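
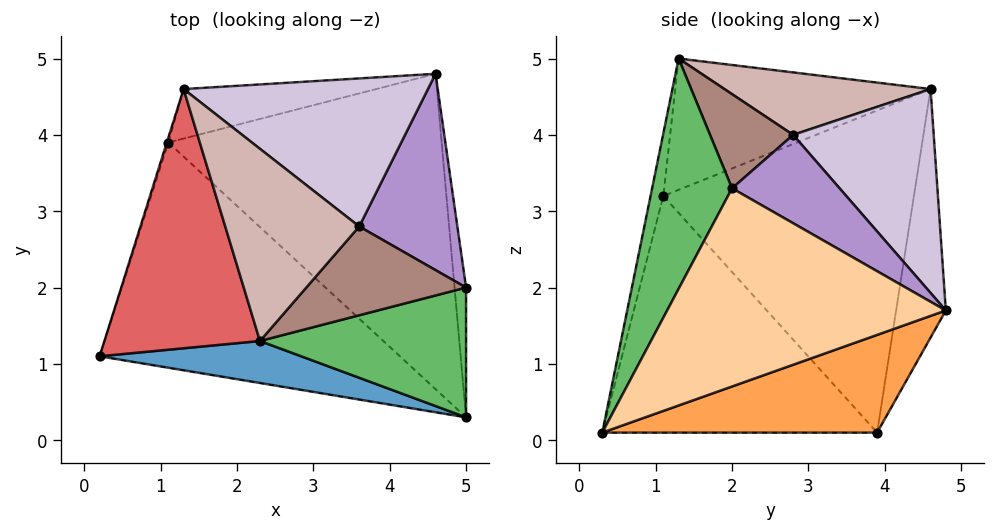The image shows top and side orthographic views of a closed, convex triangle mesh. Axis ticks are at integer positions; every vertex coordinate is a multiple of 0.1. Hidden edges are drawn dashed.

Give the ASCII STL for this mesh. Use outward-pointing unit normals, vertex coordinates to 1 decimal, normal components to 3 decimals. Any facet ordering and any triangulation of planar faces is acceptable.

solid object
 facet normal -0.053 -0.984 0.171
  outer loop
   vertex 2.3 1.3 5.0
   vertex 0.2 1.1 3.2
   vertex 5.0 0.3 0.1
  endloop
 endfacet
 facet normal -0.514 -0.557 -0.652
  outer loop
   vertex 1.1 3.9 0.1
   vertex 5.0 0.3 0.1
   vertex 0.2 1.1 3.2
  endloop
 endfacet
 facet normal 0.316 0.343 -0.885
  outer loop
   vertex 1.1 3.9 0.1
   vertex 4.6 4.8 1.7
   vertex 5.0 0.3 0.1
  endloop
 endfacet
 facet normal 0.992 0.109 -0.058
  outer loop
   vertex 5.0 2.0 3.3
   vertex 5.0 0.3 0.1
   vertex 4.6 4.8 1.7
  endloop
 endfacet
 facet normal 0.464 -0.782 0.416
  outer loop
   vertex 5.0 2.0 3.3
   vertex 2.3 1.3 5.0
   vertex 5.0 0.3 0.1
  endloop
 endfacet
 facet normal -0.185 0.972 -0.143
  outer loop
   vertex 1.3 4.6 4.6
   vertex 4.6 4.8 1.7
   vertex 1.1 3.9 0.1
  endloop
 endfacet
 facet normal -0.642 -0.102 0.760
  outer loop
   vertex 1.3 4.6 4.6
   vertex 0.2 1.1 3.2
   vertex 2.3 1.3 5.0
  endloop
 endfacet
 facet normal -0.953 0.301 -0.005
  outer loop
   vertex 1.3 4.6 4.6
   vertex 1.1 3.9 0.1
   vertex 0.2 1.1 3.2
  endloop
 endfacet
 facet normal 0.593 0.462 0.659
  outer loop
   vertex 3.6 2.8 4.0
   vertex 5.0 2.0 3.3
   vertex 4.6 4.8 1.7
  endloop
 endfacet
 facet normal 0.558 0.490 0.669
  outer loop
   vertex 3.6 2.8 4.0
   vertex 4.6 4.8 1.7
   vertex 1.3 4.6 4.6
  endloop
 endfacet
 facet normal 0.503 0.133 0.854
  outer loop
   vertex 3.6 2.8 4.0
   vertex 2.3 1.3 5.0
   vertex 5.0 2.0 3.3
  endloop
 endfacet
 facet normal 0.411 0.231 0.882
  outer loop
   vertex 3.6 2.8 4.0
   vertex 1.3 4.6 4.6
   vertex 2.3 1.3 5.0
  endloop
 endfacet
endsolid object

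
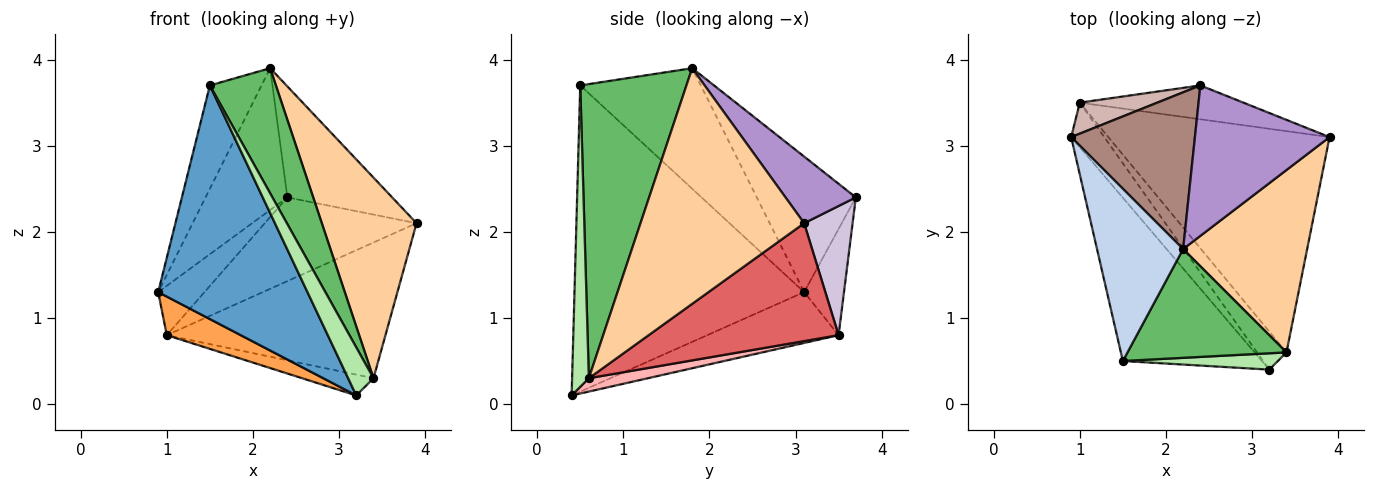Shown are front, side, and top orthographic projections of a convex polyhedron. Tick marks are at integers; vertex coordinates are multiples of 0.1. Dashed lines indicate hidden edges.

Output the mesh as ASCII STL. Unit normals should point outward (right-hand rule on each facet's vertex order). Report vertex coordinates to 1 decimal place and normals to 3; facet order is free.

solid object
 facet normal -0.784 -0.509 -0.356
  outer loop
   vertex 1.5 0.5 3.7
   vertex 0.9 3.1 1.3
   vertex 3.2 0.4 0.1
  endloop
 endfacet
 facet normal -0.768 0.329 0.549
  outer loop
   vertex 1.5 0.5 3.7
   vertex 2.2 1.8 3.9
   vertex 0.9 3.1 1.3
  endloop
 endfacet
 facet normal -0.758 -0.427 -0.493
  outer loop
   vertex 1.0 3.5 0.8
   vertex 3.2 0.4 0.1
   vertex 0.9 3.1 1.3
  endloop
 endfacet
 facet normal 0.788 -0.456 0.415
  outer loop
   vertex 3.4 0.6 0.3
   vertex 3.9 3.1 2.1
   vertex 2.2 1.8 3.9
  endloop
 endfacet
 facet normal 0.772 -0.480 0.417
  outer loop
   vertex 3.4 0.6 0.3
   vertex 2.2 1.8 3.9
   vertex 1.5 0.5 3.7
  endloop
 endfacet
 facet normal 0.530 -0.803 0.273
  outer loop
   vertex 3.4 0.6 0.3
   vertex 1.5 0.5 3.7
   vertex 3.2 0.4 0.1
  endloop
 endfacet
 facet normal 0.414 0.476 -0.776
  outer loop
   vertex 3.4 0.6 0.3
   vertex 1.0 3.5 0.8
   vertex 3.9 3.1 2.1
  endloop
 endfacet
 facet normal 0.369 0.446 -0.815
  outer loop
   vertex 3.4 0.6 0.3
   vertex 3.2 0.4 0.1
   vertex 1.0 3.5 0.8
  endloop
 endfacet
 facet normal 0.370 0.551 0.748
  outer loop
   vertex 2.4 3.7 2.4
   vertex 2.2 1.8 3.9
   vertex 3.9 3.1 2.1
  endloop
 endfacet
 facet normal 0.284 0.889 -0.359
  outer loop
   vertex 2.4 3.7 2.4
   vertex 3.9 3.1 2.1
   vertex 1.0 3.5 0.8
  endloop
 endfacet
 facet normal -0.630 0.521 0.576
  outer loop
   vertex 2.4 3.7 2.4
   vertex 0.9 3.1 1.3
   vertex 2.2 1.8 3.9
  endloop
 endfacet
 facet normal -0.589 0.684 0.430
  outer loop
   vertex 2.4 3.7 2.4
   vertex 1.0 3.5 0.8
   vertex 0.9 3.1 1.3
  endloop
 endfacet
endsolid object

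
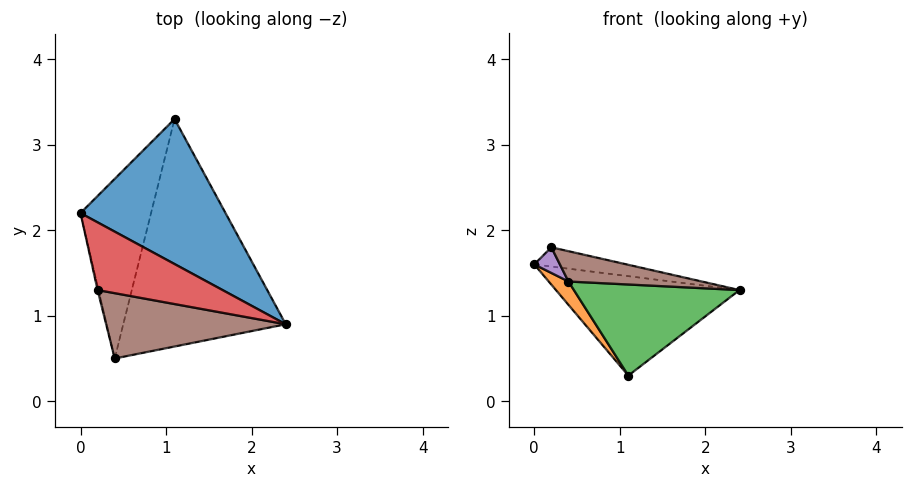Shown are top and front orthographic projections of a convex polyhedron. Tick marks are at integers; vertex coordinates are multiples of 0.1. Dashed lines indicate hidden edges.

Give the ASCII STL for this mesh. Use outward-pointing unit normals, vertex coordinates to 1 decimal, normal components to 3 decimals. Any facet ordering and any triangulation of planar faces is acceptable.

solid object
 facet normal 0.379 0.523 0.763
  outer loop
   vertex 1.1 3.3 0.3
   vertex 0.0 2.2 1.6
   vertex 2.4 0.9 1.3
  endloop
 endfacet
 facet normal -0.722 -0.089 -0.686
  outer loop
   vertex 0.4 0.5 1.4
   vertex 0.0 2.2 1.6
   vertex 1.1 3.3 0.3
  endloop
 endfacet
 facet normal 0.028 -0.372 -0.928
  outer loop
   vertex 0.4 0.5 1.4
   vertex 1.1 3.3 0.3
   vertex 2.4 0.9 1.3
  endloop
 endfacet
 facet normal 0.259 0.264 0.929
  outer loop
   vertex 0.2 1.3 1.8
   vertex 2.4 0.9 1.3
   vertex 0.0 2.2 1.6
  endloop
 endfacet
 facet normal -0.974 -0.225 -0.037
  outer loop
   vertex 0.2 1.3 1.8
   vertex 0.0 2.2 1.6
   vertex 0.4 0.5 1.4
  endloop
 endfacet
 facet normal 0.128 -0.418 0.899
  outer loop
   vertex 0.2 1.3 1.8
   vertex 0.4 0.5 1.4
   vertex 2.4 0.9 1.3
  endloop
 endfacet
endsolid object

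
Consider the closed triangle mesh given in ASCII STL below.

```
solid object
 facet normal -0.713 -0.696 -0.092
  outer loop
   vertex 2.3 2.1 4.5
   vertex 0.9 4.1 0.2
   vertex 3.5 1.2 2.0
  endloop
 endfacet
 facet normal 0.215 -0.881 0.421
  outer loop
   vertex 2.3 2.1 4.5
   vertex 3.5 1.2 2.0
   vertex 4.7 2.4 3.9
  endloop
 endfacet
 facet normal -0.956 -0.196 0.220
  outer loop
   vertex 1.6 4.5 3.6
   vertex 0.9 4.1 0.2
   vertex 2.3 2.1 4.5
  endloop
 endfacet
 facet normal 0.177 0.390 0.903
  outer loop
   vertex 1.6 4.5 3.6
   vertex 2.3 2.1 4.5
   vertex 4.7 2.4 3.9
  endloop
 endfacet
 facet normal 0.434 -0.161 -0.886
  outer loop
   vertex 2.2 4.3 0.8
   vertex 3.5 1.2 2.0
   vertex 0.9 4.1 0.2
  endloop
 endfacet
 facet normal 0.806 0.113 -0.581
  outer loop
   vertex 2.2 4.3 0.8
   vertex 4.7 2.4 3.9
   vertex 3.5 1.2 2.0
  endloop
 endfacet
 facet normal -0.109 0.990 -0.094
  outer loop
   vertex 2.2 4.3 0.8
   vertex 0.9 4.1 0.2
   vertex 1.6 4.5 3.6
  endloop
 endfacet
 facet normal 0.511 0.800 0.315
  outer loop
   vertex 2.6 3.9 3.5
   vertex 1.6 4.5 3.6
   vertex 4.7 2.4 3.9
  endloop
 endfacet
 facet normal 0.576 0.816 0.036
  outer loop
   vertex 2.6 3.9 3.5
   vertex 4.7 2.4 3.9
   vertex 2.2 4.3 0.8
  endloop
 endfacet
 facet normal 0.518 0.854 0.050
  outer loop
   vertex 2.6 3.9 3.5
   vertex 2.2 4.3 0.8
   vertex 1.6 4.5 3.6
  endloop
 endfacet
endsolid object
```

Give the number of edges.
15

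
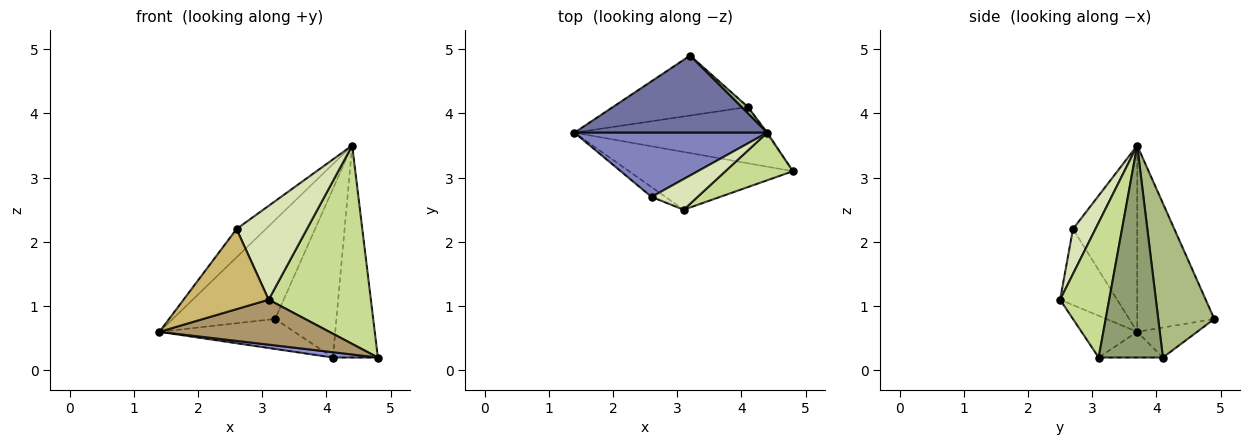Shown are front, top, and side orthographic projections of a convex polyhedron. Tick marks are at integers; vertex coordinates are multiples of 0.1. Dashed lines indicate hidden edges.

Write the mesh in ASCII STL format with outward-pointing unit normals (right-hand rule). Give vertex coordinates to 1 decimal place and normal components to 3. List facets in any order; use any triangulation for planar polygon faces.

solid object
 facet normal -0.511 0.678 0.528
  outer loop
   vertex 4.4 3.7 3.5
   vertex 3.2 4.9 0.8
   vertex 1.4 3.7 0.6
  endloop
 endfacet
 facet normal -0.663 0.302 0.686
  outer loop
   vertex 2.6 2.7 2.2
   vertex 4.4 3.7 3.5
   vertex 1.4 3.7 0.6
  endloop
 endfacet
 facet normal -0.132 -0.093 -0.987
  outer loop
   vertex 4.1 4.1 0.2
   vertex 4.8 3.1 0.2
   vertex 1.4 3.7 0.6
  endloop
 endfacet
 facet normal -0.195 0.439 -0.877
  outer loop
   vertex 4.1 4.1 0.2
   vertex 1.4 3.7 0.6
   vertex 3.2 4.9 0.8
  endloop
 endfacet
 facet normal 0.819 0.573 -0.005
  outer loop
   vertex 4.1 4.1 0.2
   vertex 4.4 3.7 3.5
   vertex 4.8 3.1 0.2
  endloop
 endfacet
 facet normal 0.675 0.738 0.028
  outer loop
   vertex 4.1 4.1 0.2
   vertex 3.2 4.9 0.8
   vertex 4.4 3.7 3.5
  endloop
 endfacet
 facet normal 0.423 -0.881 0.211
  outer loop
   vertex 3.1 2.5 1.1
   vertex 4.8 3.1 0.2
   vertex 4.4 3.7 3.5
  endloop
 endfacet
 facet normal 0.290 -0.909 0.297
  outer loop
   vertex 3.1 2.5 1.1
   vertex 4.4 3.7 3.5
   vertex 2.6 2.7 2.2
  endloop
 endfacet
 facet normal -0.197 -0.602 -0.774
  outer loop
   vertex 3.1 2.5 1.1
   vertex 1.4 3.7 0.6
   vertex 4.8 3.1 0.2
  endloop
 endfacet
 facet normal -0.554 -0.827 -0.101
  outer loop
   vertex 3.1 2.5 1.1
   vertex 2.6 2.7 2.2
   vertex 1.4 3.7 0.6
  endloop
 endfacet
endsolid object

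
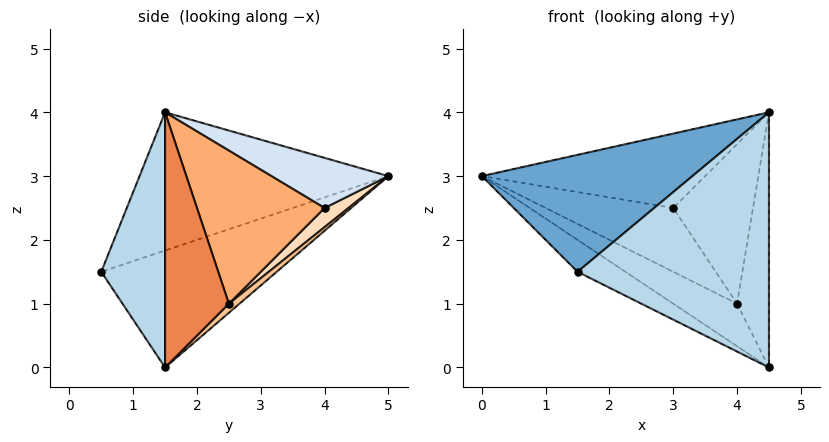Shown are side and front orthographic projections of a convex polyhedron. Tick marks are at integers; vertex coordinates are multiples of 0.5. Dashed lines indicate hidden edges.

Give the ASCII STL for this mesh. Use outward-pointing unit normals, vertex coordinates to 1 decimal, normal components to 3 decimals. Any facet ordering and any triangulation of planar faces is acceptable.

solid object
 facet normal -0.495 -0.419 0.761
  outer loop
   vertex 1.5 0.5 1.5
   vertex 4.5 1.5 4.0
   vertex 0.0 5.0 3.0
  endloop
 endfacet
 facet normal -0.478 0.130 -0.869
  outer loop
   vertex 4.5 1.5 0.0
   vertex 1.5 0.5 1.5
   vertex 0.0 5.0 3.0
  endloop
 endfacet
 facet normal 0.316 -0.949 0.000
  outer loop
   vertex 4.5 1.5 0.0
   vertex 4.5 1.5 4.0
   vertex 1.5 0.5 1.5
  endloop
 endfacet
 facet normal 0.326 0.623 0.711
  outer loop
   vertex 3.0 4.0 2.5
   vertex 0.0 5.0 3.0
   vertex 4.5 1.5 4.0
  endloop
 endfacet
 facet normal 0.894 0.447 0.000
  outer loop
   vertex 4.0 2.5 1.0
   vertex 4.5 1.5 4.0
   vertex 4.5 1.5 0.0
  endloop
 endfacet
 facet normal 0.847 0.530 0.035
  outer loop
   vertex 4.0 2.5 1.0
   vertex 3.0 4.0 2.5
   vertex 4.5 1.5 4.0
  endloop
 endfacet
 facet normal 0.122 0.732 -0.671
  outer loop
   vertex 4.0 2.5 1.0
   vertex 4.5 1.5 0.0
   vertex 0.0 5.0 3.0
  endloop
 endfacet
 facet normal 0.140 0.745 -0.652
  outer loop
   vertex 4.0 2.5 1.0
   vertex 0.0 5.0 3.0
   vertex 3.0 4.0 2.5
  endloop
 endfacet
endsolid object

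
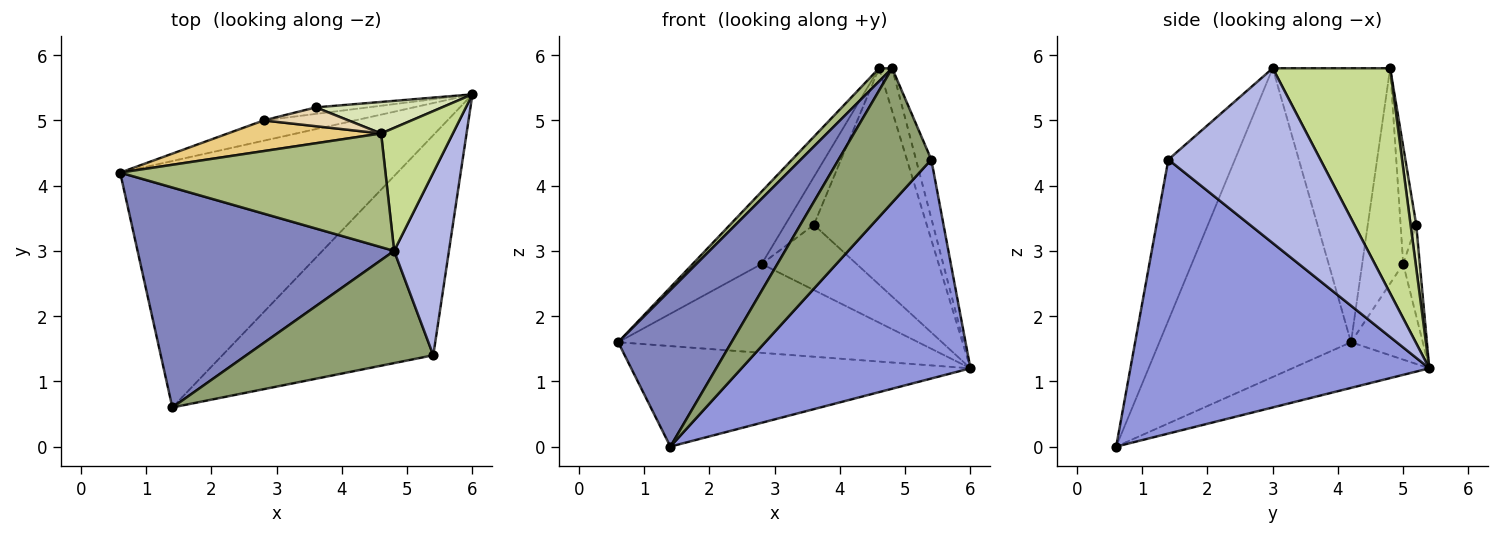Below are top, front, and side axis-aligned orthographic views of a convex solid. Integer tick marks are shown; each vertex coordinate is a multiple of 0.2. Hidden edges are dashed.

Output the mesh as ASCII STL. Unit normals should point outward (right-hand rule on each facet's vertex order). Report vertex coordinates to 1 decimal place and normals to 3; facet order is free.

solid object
 facet normal -0.151 0.373 -0.915
  outer loop
   vertex 1.4 0.6 0.0
   vertex 0.6 4.2 1.6
   vertex 6.0 5.4 1.2
  endloop
 endfacet
 facet normal -0.700 -0.414 0.582
  outer loop
   vertex 4.8 3.0 5.8
   vertex 0.6 4.2 1.6
   vertex 1.4 0.6 0.0
  endloop
 endfacet
 facet normal 0.677 -0.519 -0.521
  outer loop
   vertex 5.4 1.4 4.4
   vertex 1.4 0.6 0.0
   vertex 6.0 5.4 1.2
  endloop
 endfacet
 facet normal 0.950 0.096 0.298
  outer loop
   vertex 5.4 1.4 4.4
   vertex 6.0 5.4 1.2
   vertex 4.8 3.0 5.8
  endloop
 endfacet
 facet normal -0.483 -0.672 0.561
  outer loop
   vertex 5.4 1.4 4.4
   vertex 4.8 3.0 5.8
   vertex 1.4 0.6 0.0
  endloop
 endfacet
 facet normal -0.716 -0.080 0.693
  outer loop
   vertex 4.6 4.8 5.8
   vertex 0.6 4.2 1.6
   vertex 4.8 3.0 5.8
  endloop
 endfacet
 facet normal 0.947 0.105 0.302
  outer loop
   vertex 4.6 4.8 5.8
   vertex 4.8 3.0 5.8
   vertex 6.0 5.4 1.2
  endloop
 endfacet
 facet normal 0.050 0.988 0.144
  outer loop
   vertex 3.6 5.2 3.4
   vertex 4.6 4.8 5.8
   vertex 6.0 5.4 1.2
  endloop
 endfacet
 facet normal -0.227 0.949 -0.217
  outer loop
   vertex 2.8 5.0 2.8
   vertex 6.0 5.4 1.2
   vertex 0.6 4.2 1.6
  endloop
 endfacet
 facet normal -0.172 0.980 -0.098
  outer loop
   vertex 2.8 5.0 2.8
   vertex 3.6 5.2 3.4
   vertex 6.0 5.4 1.2
  endloop
 endfacet
 facet normal -0.480 0.808 0.342
  outer loop
   vertex 2.8 5.0 2.8
   vertex 0.6 4.2 1.6
   vertex 4.6 4.8 5.8
  endloop
 endfacet
 facet normal -0.453 0.830 0.327
  outer loop
   vertex 2.8 5.0 2.8
   vertex 4.6 4.8 5.8
   vertex 3.6 5.2 3.4
  endloop
 endfacet
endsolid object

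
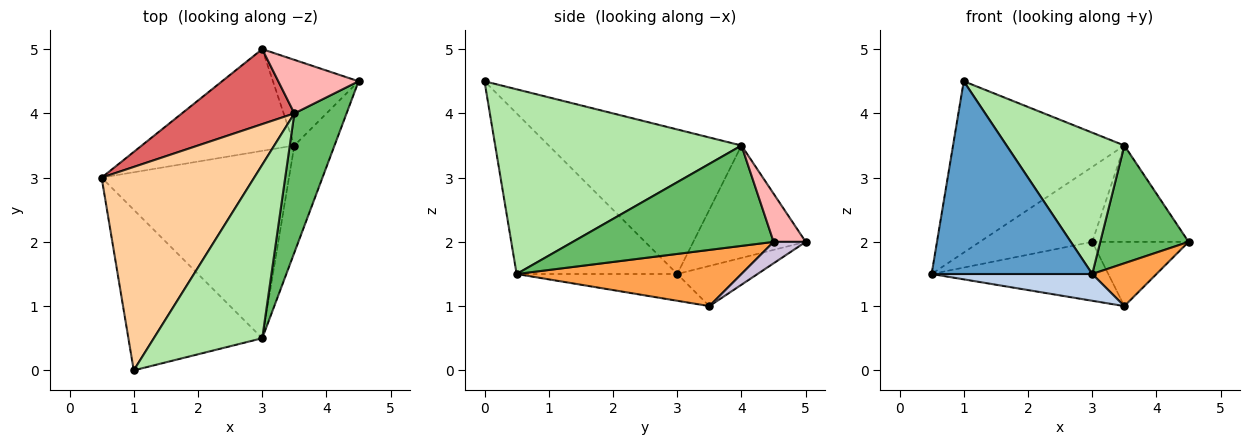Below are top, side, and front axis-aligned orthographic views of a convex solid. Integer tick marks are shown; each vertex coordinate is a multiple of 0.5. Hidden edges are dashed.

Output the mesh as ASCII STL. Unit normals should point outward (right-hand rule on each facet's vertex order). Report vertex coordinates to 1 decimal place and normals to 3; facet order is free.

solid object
 facet normal -0.609 -0.609 -0.508
  outer loop
   vertex 3.0 0.5 1.5
   vertex 1.0 0.0 4.5
   vertex 0.5 3.0 1.5
  endloop
 endfacet
 facet normal -0.140 -0.140 -0.980
  outer loop
   vertex 3.0 0.5 1.5
   vertex 0.5 3.0 1.5
   vertex 3.5 3.5 1.0
  endloop
 endfacet
 facet normal 0.793 -0.226 -0.566
  outer loop
   vertex 3.0 0.5 1.5
   vertex 3.5 3.5 1.0
   vertex 4.5 4.5 2.0
  endloop
 endfacet
 facet normal -0.587 0.522 0.619
  outer loop
   vertex 3.5 4.0 3.5
   vertex 0.5 3.0 1.5
   vertex 1.0 0.0 4.5
  endloop
 endfacet
 facet normal 0.826 -0.364 0.430
  outer loop
   vertex 3.5 4.0 3.5
   vertex 3.0 0.5 1.5
   vertex 4.5 4.5 2.0
  endloop
 endfacet
 facet normal 0.797 -0.381 0.468
  outer loop
   vertex 3.5 4.0 3.5
   vertex 1.0 0.0 4.5
   vertex 3.0 0.5 1.5
  endloop
 endfacet
 facet normal -0.577 0.577 0.577
  outer loop
   vertex 3.0 5.0 2.0
   vertex 0.5 3.0 1.5
   vertex 3.5 4.0 3.5
  endloop
 endfacet
 facet normal 0.280 0.839 0.466
  outer loop
   vertex 3.0 5.0 2.0
   vertex 3.5 4.0 3.5
   vertex 4.5 4.5 2.0
  endloop
 endfacet
 facet normal -0.222 0.489 -0.844
  outer loop
   vertex 3.0 5.0 2.0
   vertex 3.5 3.5 1.0
   vertex 0.5 3.0 1.5
  endloop
 endfacet
 facet normal 0.196 0.588 -0.784
  outer loop
   vertex 3.0 5.0 2.0
   vertex 4.5 4.5 2.0
   vertex 3.5 3.5 1.0
  endloop
 endfacet
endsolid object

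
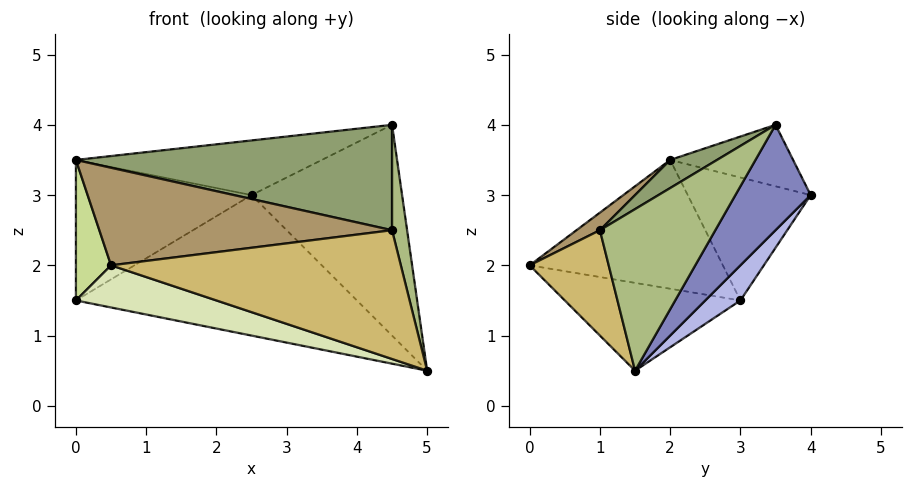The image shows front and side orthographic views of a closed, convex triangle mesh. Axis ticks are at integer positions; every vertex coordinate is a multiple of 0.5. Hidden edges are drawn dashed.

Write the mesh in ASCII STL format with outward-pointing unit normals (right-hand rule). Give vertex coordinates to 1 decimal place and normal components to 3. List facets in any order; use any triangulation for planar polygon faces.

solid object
 facet normal -0.267 0.535 0.802
  outer loop
   vertex 4.5 3.5 4.0
   vertex 2.5 4.0 3.0
   vertex 0.0 2.0 3.5
  endloop
 endfacet
 facet normal 0.408 0.816 -0.408
  outer loop
   vertex 4.5 3.5 4.0
   vertex 5.0 1.5 0.5
   vertex 2.5 4.0 3.0
  endloop
 endfacet
 facet normal -0.531 0.758 0.379
  outer loop
   vertex 0.0 3.0 1.5
   vertex 0.0 2.0 3.5
   vertex 2.5 4.0 3.0
  endloop
 endfacet
 facet normal 0.094 0.749 -0.656
  outer loop
   vertex 0.0 3.0 1.5
   vertex 2.5 4.0 3.0
   vertex 5.0 1.5 0.5
  endloop
 endfacet
 facet normal 0.076 -0.513 0.855
  outer loop
   vertex 4.5 1.0 2.5
   vertex 4.5 3.5 4.0
   vertex 0.0 2.0 3.5
  endloop
 endfacet
 facet normal 0.969 -0.126 0.211
  outer loop
   vertex 4.5 1.0 2.5
   vertex 5.0 1.5 0.5
   vertex 4.5 3.5 4.0
  endloop
 endfacet
 facet normal -0.980 -0.178 -0.089
  outer loop
   vertex 0.5 0.0 2.0
   vertex 0.0 2.0 3.5
   vertex 0.0 3.0 1.5
  endloop
 endfacet
 facet normal -0.249 -0.200 -0.948
  outer loop
   vertex 0.5 0.0 2.0
   vertex 0.0 3.0 1.5
   vertex 5.0 1.5 0.5
  endloop
 endfacet
 facet normal 0.047 -0.592 0.805
  outer loop
   vertex 0.5 0.0 2.0
   vertex 4.5 1.0 2.5
   vertex 0.0 2.0 3.5
  endloop
 endfacet
 facet normal 0.259 -0.950 -0.173
  outer loop
   vertex 0.5 0.0 2.0
   vertex 5.0 1.5 0.5
   vertex 4.5 1.0 2.5
  endloop
 endfacet
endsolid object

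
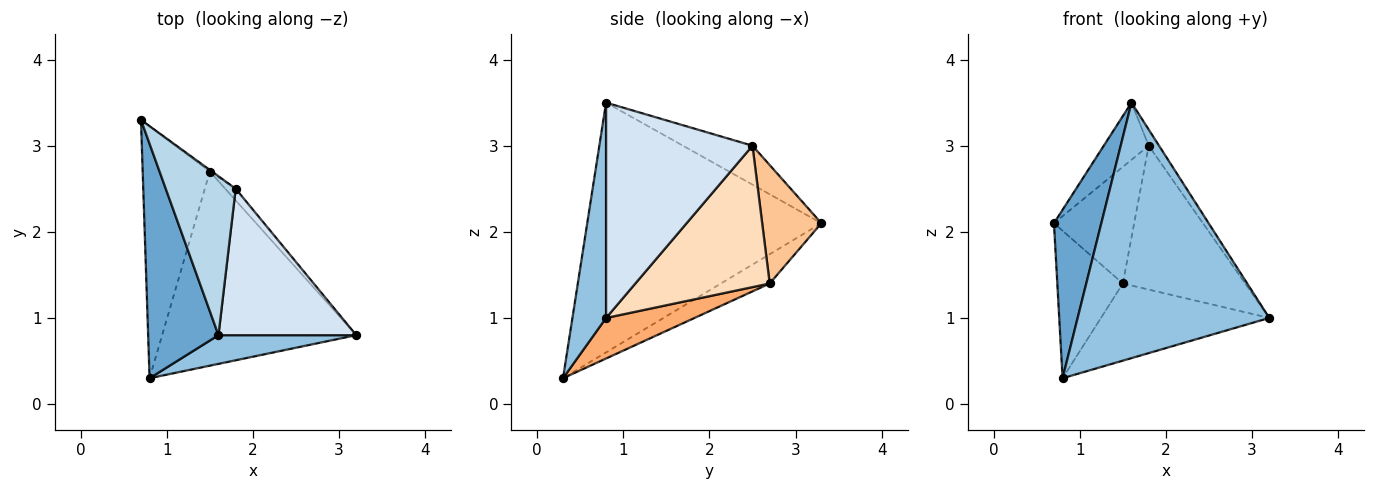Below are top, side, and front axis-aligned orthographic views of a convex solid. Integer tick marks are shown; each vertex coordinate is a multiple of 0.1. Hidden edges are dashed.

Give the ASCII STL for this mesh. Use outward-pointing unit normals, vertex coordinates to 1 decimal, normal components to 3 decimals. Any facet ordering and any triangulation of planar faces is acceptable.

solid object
 facet normal -0.945 -0.191 0.266
  outer loop
   vertex 1.6 0.8 3.5
   vertex 0.7 3.3 2.1
   vertex 0.8 0.3 0.3
  endloop
 endfacet
 facet normal 0.172 -0.979 0.110
  outer loop
   vertex 1.6 0.8 3.5
   vertex 0.8 0.3 0.3
   vertex 3.2 0.8 1.0
  endloop
 endfacet
 facet normal -0.464 0.300 0.834
  outer loop
   vertex 1.8 2.5 3.0
   vertex 0.7 3.3 2.1
   vertex 1.6 0.8 3.5
  endloop
 endfacet
 facet normal 0.841 0.059 0.538
  outer loop
   vertex 1.8 2.5 3.0
   vertex 1.6 0.8 3.5
   vertex 3.2 0.8 1.0
  endloop
 endfacet
 facet normal -0.352 0.473 -0.808
  outer loop
   vertex 1.5 2.7 1.4
   vertex 0.8 0.3 0.3
   vertex 0.7 3.3 2.1
  endloop
 endfacet
 facet normal 0.191 0.363 -0.912
  outer loop
   vertex 1.5 2.7 1.4
   vertex 3.2 0.8 1.0
   vertex 0.8 0.3 0.3
  endloop
 endfacet
 facet normal 0.594 0.804 -0.011
  outer loop
   vertex 1.5 2.7 1.4
   vertex 0.7 3.3 2.1
   vertex 1.8 2.5 3.0
  endloop
 endfacet
 facet normal 0.738 0.672 -0.054
  outer loop
   vertex 1.5 2.7 1.4
   vertex 1.8 2.5 3.0
   vertex 3.2 0.8 1.0
  endloop
 endfacet
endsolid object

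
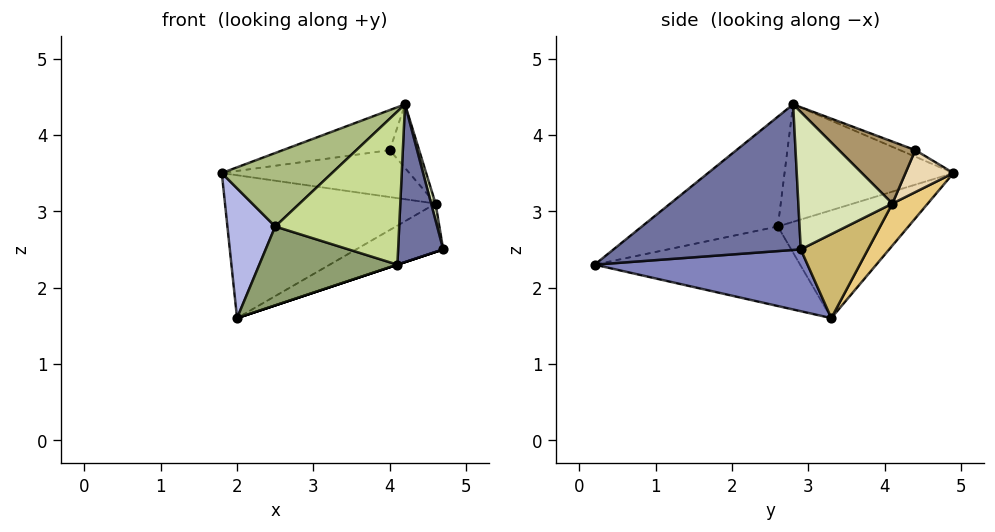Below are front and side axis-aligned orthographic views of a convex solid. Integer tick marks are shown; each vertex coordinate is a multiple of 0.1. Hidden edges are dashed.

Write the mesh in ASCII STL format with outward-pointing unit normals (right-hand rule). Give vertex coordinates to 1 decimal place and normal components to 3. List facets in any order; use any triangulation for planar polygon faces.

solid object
 facet normal 0.945 -0.227 0.237
  outer loop
   vertex 4.2 2.8 4.4
   vertex 4.1 0.2 2.3
   vertex 4.7 2.9 2.5
  endloop
 endfacet
 facet normal 0.316 0.000 -0.949
  outer loop
   vertex 2.0 3.3 1.6
   vertex 4.7 2.9 2.5
   vertex 4.1 0.2 2.3
  endloop
 endfacet
 facet normal -0.049 0.345 0.937
  outer loop
   vertex 4.0 4.4 3.8
   vertex 1.8 4.9 3.5
   vertex 4.2 2.8 4.4
  endloop
 endfacet
 facet normal -0.922 -0.338 0.187
  outer loop
   vertex 2.5 2.6 2.8
   vertex 1.8 4.9 3.5
   vertex 2.0 3.3 1.6
  endloop
 endfacet
 facet normal -0.830 -0.558 0.021
  outer loop
   vertex 2.5 2.6 2.8
   vertex 2.0 3.3 1.6
   vertex 4.1 0.2 2.3
  endloop
 endfacet
 facet normal -0.605 -0.395 0.692
  outer loop
   vertex 2.5 2.6 2.8
   vertex 4.2 2.8 4.4
   vertex 1.8 4.9 3.5
  endloop
 endfacet
 facet normal -0.558 -0.508 0.656
  outer loop
   vertex 2.5 2.6 2.8
   vertex 4.1 0.2 2.3
   vertex 4.2 2.8 4.4
  endloop
 endfacet
 facet normal 0.967 -0.045 0.252
  outer loop
   vertex 4.6 4.1 3.1
   vertex 4.2 2.8 4.4
   vertex 4.7 2.9 2.5
  endloop
 endfacet
 facet normal 0.784 0.302 0.543
  outer loop
   vertex 4.6 4.1 3.1
   vertex 4.0 4.4 3.8
   vertex 4.2 2.8 4.4
  endloop
 endfacet
 facet normal 0.342 0.443 -0.829
  outer loop
   vertex 4.6 4.1 3.1
   vertex 4.7 2.9 2.5
   vertex 2.0 3.3 1.6
  endloop
 endfacet
 facet normal 0.129 0.765 -0.631
  outer loop
   vertex 4.6 4.1 3.1
   vertex 2.0 3.3 1.6
   vertex 1.8 4.9 3.5
  endloop
 endfacet
 facet normal 0.243 0.949 -0.199
  outer loop
   vertex 4.6 4.1 3.1
   vertex 1.8 4.9 3.5
   vertex 4.0 4.4 3.8
  endloop
 endfacet
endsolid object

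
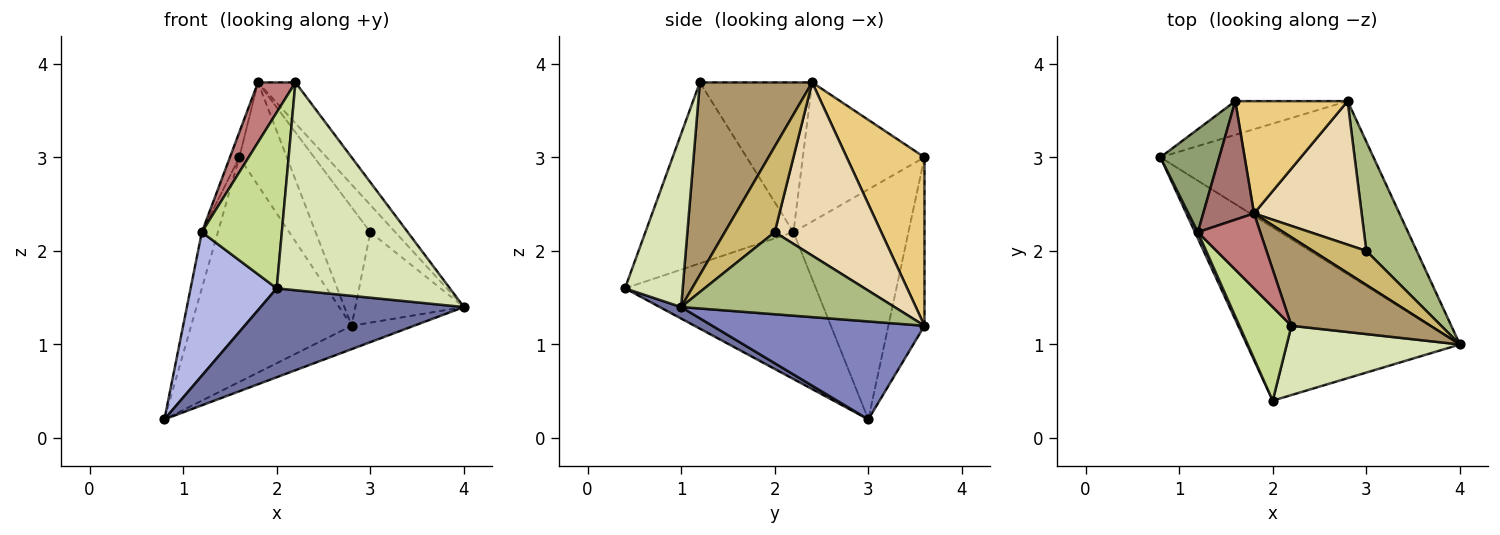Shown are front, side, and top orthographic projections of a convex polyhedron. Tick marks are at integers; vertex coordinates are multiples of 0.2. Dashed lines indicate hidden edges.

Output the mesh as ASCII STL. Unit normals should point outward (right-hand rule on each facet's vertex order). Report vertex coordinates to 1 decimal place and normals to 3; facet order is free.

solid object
 facet normal 0.048 -0.456 -0.889
  outer loop
   vertex 2.0 0.4 1.6
   vertex 0.8 3.0 0.2
   vertex 4.0 1.0 1.4
  endloop
 endfacet
 facet normal 0.414 0.122 -0.902
  outer loop
   vertex 2.8 3.6 1.2
   vertex 4.0 1.0 1.4
   vertex 0.8 3.0 0.2
  endloop
 endfacet
 facet normal -0.217 0.965 -0.145
  outer loop
   vertex 2.8 3.6 1.2
   vertex 0.8 3.0 0.2
   vertex 1.6 3.6 3.0
  endloop
 endfacet
 facet normal -0.911 -0.411 0.018
  outer loop
   vertex 1.2 2.2 2.2
   vertex 0.8 3.0 0.2
   vertex 2.0 0.4 1.6
  endloop
 endfacet
 facet normal -0.960 0.134 0.246
  outer loop
   vertex 1.2 2.2 2.2
   vertex 1.6 3.6 3.0
   vertex 0.8 3.0 0.2
  endloop
 endfacet
 facet normal 0.782 0.398 0.480
  outer loop
   vertex 3.0 2.0 2.2
   vertex 4.0 1.0 1.4
   vertex 2.8 3.6 1.2
  endloop
 endfacet
 facet normal -0.853 -0.461 0.245
  outer loop
   vertex 2.2 1.2 3.8
   vertex 1.2 2.2 2.2
   vertex 2.0 0.4 1.6
  endloop
 endfacet
 facet normal 0.302 -0.905 0.302
  outer loop
   vertex 2.2 1.2 3.8
   vertex 2.0 0.4 1.6
   vertex 4.0 1.0 1.4
  endloop
 endfacet
 facet normal 0.783 0.261 0.565
  outer loop
   vertex 1.8 2.4 3.8
   vertex 2.2 1.2 3.8
   vertex 4.0 1.0 1.4
  endloop
 endfacet
 facet normal 0.781 0.390 0.488
  outer loop
   vertex 1.8 2.4 3.8
   vertex 4.0 1.0 1.4
   vertex 3.0 2.0 2.2
  endloop
 endfacet
 facet normal 0.742 0.453 0.494
  outer loop
   vertex 1.8 2.4 3.8
   vertex 2.8 3.6 1.2
   vertex 1.6 3.6 3.0
  endloop
 endfacet
 facet normal 0.778 0.400 0.484
  outer loop
   vertex 1.8 2.4 3.8
   vertex 3.0 2.0 2.2
   vertex 2.8 3.6 1.2
  endloop
 endfacet
 facet normal -0.937 0.072 0.342
  outer loop
   vertex 1.8 2.4 3.8
   vertex 1.6 3.6 3.0
   vertex 1.2 2.2 2.2
  endloop
 endfacet
 facet normal -0.882 -0.294 0.368
  outer loop
   vertex 1.8 2.4 3.8
   vertex 1.2 2.2 2.2
   vertex 2.2 1.2 3.8
  endloop
 endfacet
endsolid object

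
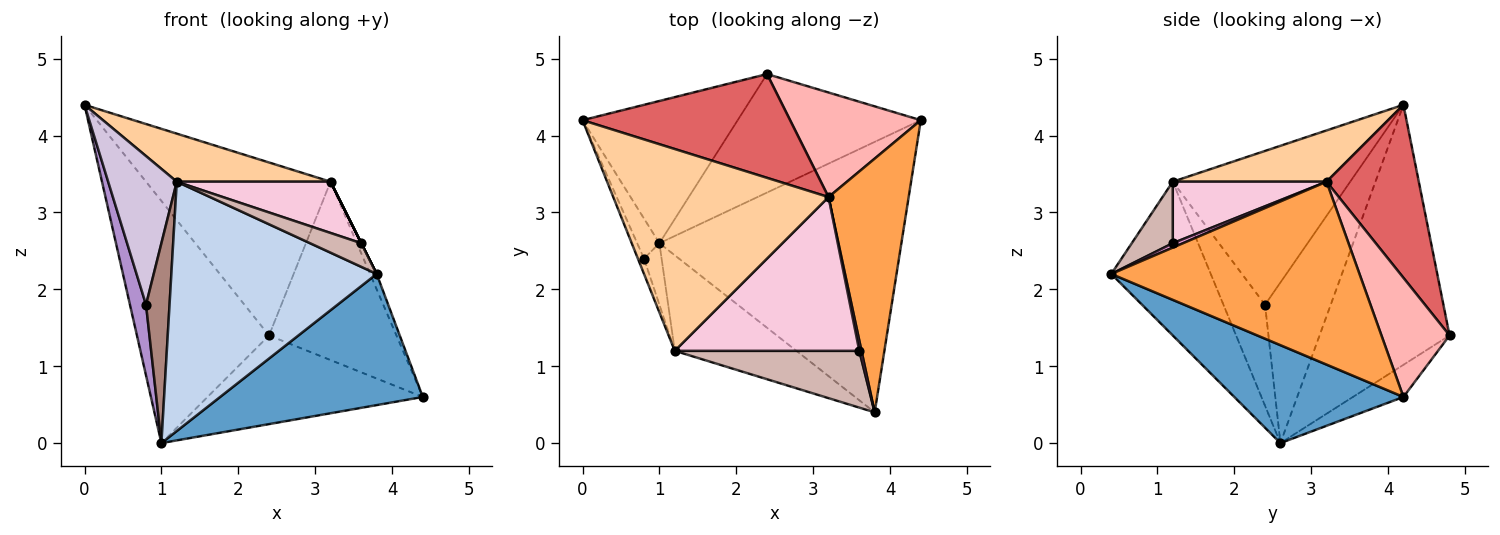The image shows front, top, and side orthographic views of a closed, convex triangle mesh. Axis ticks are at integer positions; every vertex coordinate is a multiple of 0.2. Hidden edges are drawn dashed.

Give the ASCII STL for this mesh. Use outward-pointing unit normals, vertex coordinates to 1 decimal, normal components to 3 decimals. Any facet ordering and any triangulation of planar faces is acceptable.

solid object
 facet normal 0.342 -0.410 -0.845
  outer loop
   vertex 1.0 2.6 0.0
   vertex 4.4 4.2 0.6
   vertex 3.8 0.4 2.2
  endloop
 endfacet
 facet normal -0.412 -0.851 -0.326
  outer loop
   vertex 1.2 1.2 3.4
   vertex 1.0 2.6 0.0
   vertex 3.8 0.4 2.2
  endloop
 endfacet
 facet normal 0.916 0.024 0.401
  outer loop
   vertex 3.2 3.2 3.4
   vertex 3.8 0.4 2.2
   vertex 4.4 4.2 0.6
  endloop
 endfacet
 facet normal 0.226 -0.226 0.948
  outer loop
   vertex 3.2 3.2 3.4
   vertex 0.0 4.2 4.4
   vertex 1.2 1.2 3.4
  endloop
 endfacet
 facet normal -0.647 0.657 -0.386
  outer loop
   vertex 2.4 4.8 1.4
   vertex 1.0 2.6 0.0
   vertex 0.0 4.2 4.4
  endloop
 endfacet
 facet normal -0.139 0.593 -0.793
  outer loop
   vertex 2.4 4.8 1.4
   vertex 4.4 4.2 0.6
   vertex 1.0 2.6 0.0
  endloop
 endfacet
 facet normal 0.394 0.788 0.473
  outer loop
   vertex 2.4 4.8 1.4
   vertex 0.0 4.2 4.4
   vertex 3.2 3.2 3.4
  endloop
 endfacet
 facet normal 0.419 0.783 0.459
  outer loop
   vertex 2.4 4.8 1.4
   vertex 3.2 3.2 3.4
   vertex 4.4 4.2 0.6
  endloop
 endfacet
 facet normal -0.963 -0.236 -0.133
  outer loop
   vertex 0.8 2.4 1.8
   vertex 0.0 4.2 4.4
   vertex 1.0 2.6 0.0
  endloop
 endfacet
 facet normal -0.932 -0.360 -0.037
  outer loop
   vertex 0.8 2.4 1.8
   vertex 1.2 1.2 3.4
   vertex 0.0 4.2 4.4
  endloop
 endfacet
 facet normal -0.861 -0.487 -0.150
  outer loop
   vertex 0.8 2.4 1.8
   vertex 1.0 2.6 0.0
   vertex 1.2 1.2 3.4
  endloop
 endfacet
 facet normal 0.294 -0.368 0.882
  outer loop
   vertex 3.6 1.2 2.6
   vertex 1.2 1.2 3.4
   vertex 3.8 0.4 2.2
  endloop
 endfacet
 facet normal 0.894 0.000 0.447
  outer loop
   vertex 3.6 1.2 2.6
   vertex 3.8 0.4 2.2
   vertex 3.2 3.2 3.4
  endloop
 endfacet
 facet normal 0.302 -0.302 0.905
  outer loop
   vertex 3.6 1.2 2.6
   vertex 3.2 3.2 3.4
   vertex 1.2 1.2 3.4
  endloop
 endfacet
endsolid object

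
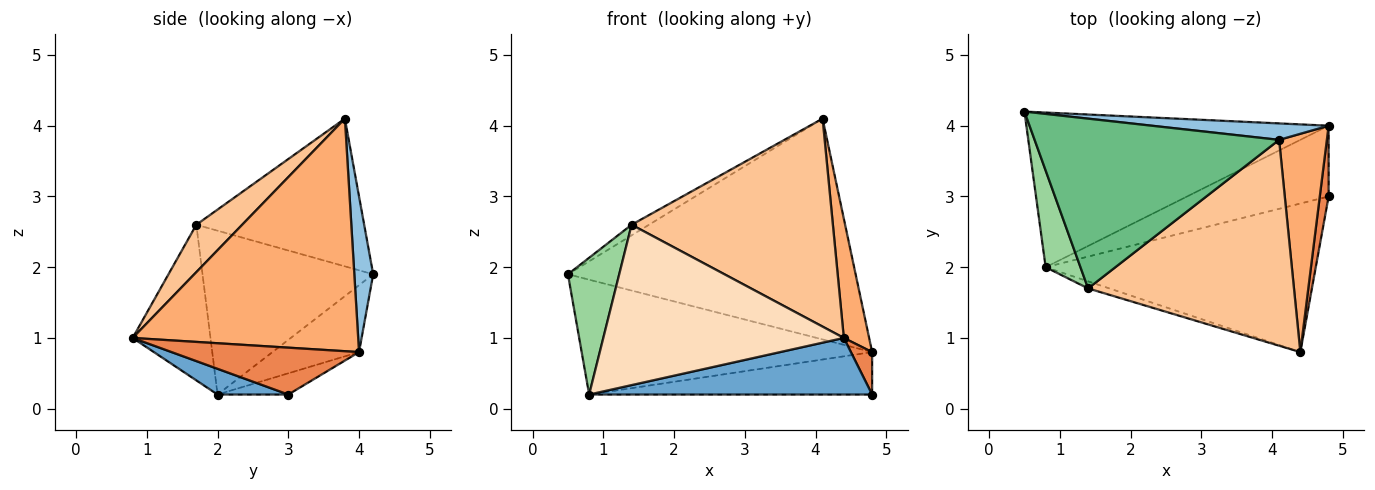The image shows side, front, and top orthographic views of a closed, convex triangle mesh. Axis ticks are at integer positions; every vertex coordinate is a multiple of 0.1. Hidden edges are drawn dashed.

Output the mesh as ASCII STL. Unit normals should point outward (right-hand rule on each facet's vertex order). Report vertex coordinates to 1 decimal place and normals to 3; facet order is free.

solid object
 facet normal 0.089 -0.355 -0.931
  outer loop
   vertex 0.8 2.0 0.2
   vertex 4.8 3.0 0.2
   vertex 4.4 0.8 1.0
  endloop
 endfacet
 facet normal 0.065 0.995 0.074
  outer loop
   vertex 4.8 4.0 0.8
   vertex 0.5 4.2 1.9
   vertex 4.1 3.8 4.1
  endloop
 endfacet
 facet normal -0.175 0.587 -0.790
  outer loop
   vertex 4.8 4.0 0.8
   vertex 0.8 2.0 0.2
   vertex 0.5 4.2 1.9
  endloop
 endfacet
 facet normal -0.128 0.510 -0.850
  outer loop
   vertex 4.8 4.0 0.8
   vertex 4.8 3.0 0.2
   vertex 0.8 2.0 0.2
  endloop
 endfacet
 facet normal 0.977 -0.111 0.184
  outer loop
   vertex 4.8 4.0 0.8
   vertex 4.4 0.8 1.0
   vertex 4.8 3.0 0.2
  endloop
 endfacet
 facet normal 0.974 -0.109 0.200
  outer loop
   vertex 4.8 4.0 0.8
   vertex 4.1 3.8 4.1
   vertex 4.4 0.8 1.0
  endloop
 endfacet
 facet normal 0.160 -0.702 0.694
  outer loop
   vertex 1.4 1.7 2.6
   vertex 4.4 0.8 1.0
   vertex 4.1 3.8 4.1
  endloop
 endfacet
 facet normal -0.308 -0.951 -0.042
  outer loop
   vertex 1.4 1.7 2.6
   vertex 0.8 2.0 0.2
   vertex 4.4 0.8 1.0
  endloop
 endfacet
 facet normal -0.516 0.053 0.855
  outer loop
   vertex 1.4 1.7 2.6
   vertex 4.1 3.8 4.1
   vertex 0.5 4.2 1.9
  endloop
 endfacet
 facet normal -0.938 -0.282 0.199
  outer loop
   vertex 1.4 1.7 2.6
   vertex 0.5 4.2 1.9
   vertex 0.8 2.0 0.2
  endloop
 endfacet
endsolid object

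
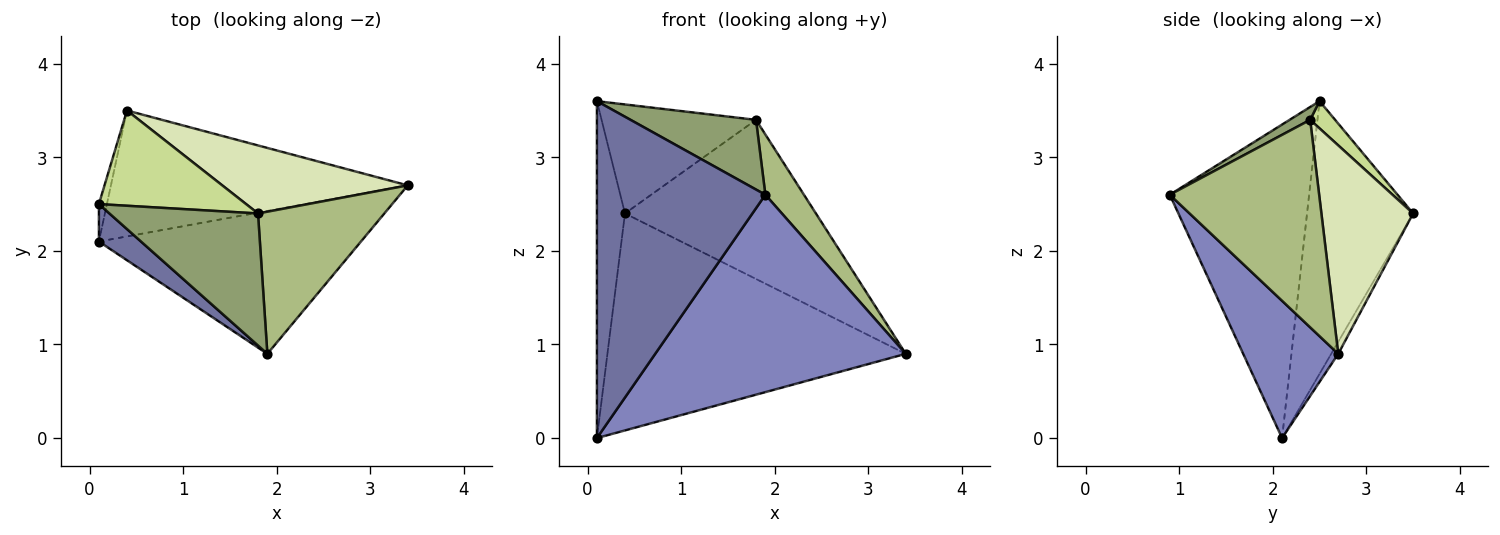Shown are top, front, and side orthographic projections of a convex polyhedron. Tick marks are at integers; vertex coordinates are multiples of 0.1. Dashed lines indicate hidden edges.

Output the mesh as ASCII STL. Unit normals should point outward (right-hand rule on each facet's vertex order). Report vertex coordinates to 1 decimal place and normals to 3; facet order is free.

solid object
 facet normal -0.635 -0.768 0.085
  outer loop
   vertex 0.1 2.1 0.0
   vertex 1.9 0.9 2.6
   vertex 0.1 2.5 3.6
  endloop
 endfacet
 facet normal 0.294 -0.774 -0.561
  outer loop
   vertex 0.1 2.1 0.0
   vertex 3.4 2.7 0.9
   vertex 1.9 0.9 2.6
  endloop
 endfacet
 facet normal -0.966 0.256 -0.028
  outer loop
   vertex 0.4 3.5 2.4
   vertex 0.1 2.1 0.0
   vertex 0.1 2.5 3.6
  endloop
 endfacet
 facet normal -0.020 0.865 -0.502
  outer loop
   vertex 0.4 3.5 2.4
   vertex 3.4 2.7 0.9
   vertex 0.1 2.1 0.0
  endloop
 endfacet
 facet normal 0.076 -0.465 0.882
  outer loop
   vertex 1.8 2.4 3.4
   vertex 0.1 2.5 3.6
   vertex 1.9 0.9 2.6
  endloop
 endfacet
 facet normal 0.834 -0.215 0.508
  outer loop
   vertex 1.8 2.4 3.4
   vertex 1.9 0.9 2.6
   vertex 3.4 2.7 0.9
  endloop
 endfacet
 facet normal 0.121 0.748 0.653
  outer loop
   vertex 1.8 2.4 3.4
   vertex 0.4 3.5 2.4
   vertex 0.1 2.5 3.6
  endloop
 endfacet
 facet normal 0.404 0.841 0.360
  outer loop
   vertex 1.8 2.4 3.4
   vertex 3.4 2.7 0.9
   vertex 0.4 3.5 2.4
  endloop
 endfacet
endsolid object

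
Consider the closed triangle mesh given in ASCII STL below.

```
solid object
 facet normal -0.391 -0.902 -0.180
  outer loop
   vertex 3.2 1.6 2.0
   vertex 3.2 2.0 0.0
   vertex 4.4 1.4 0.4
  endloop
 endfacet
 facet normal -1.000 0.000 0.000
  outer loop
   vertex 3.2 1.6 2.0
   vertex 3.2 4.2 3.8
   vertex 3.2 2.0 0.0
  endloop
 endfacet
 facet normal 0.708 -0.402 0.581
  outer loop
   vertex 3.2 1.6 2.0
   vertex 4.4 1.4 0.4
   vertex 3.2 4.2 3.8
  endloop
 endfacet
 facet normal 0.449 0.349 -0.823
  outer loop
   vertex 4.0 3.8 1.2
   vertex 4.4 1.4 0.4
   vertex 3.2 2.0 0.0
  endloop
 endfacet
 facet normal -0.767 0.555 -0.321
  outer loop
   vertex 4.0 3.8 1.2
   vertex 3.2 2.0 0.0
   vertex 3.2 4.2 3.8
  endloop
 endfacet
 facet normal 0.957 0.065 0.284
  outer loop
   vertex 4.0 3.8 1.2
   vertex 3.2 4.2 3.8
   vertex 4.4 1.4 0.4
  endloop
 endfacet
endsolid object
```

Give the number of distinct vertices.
5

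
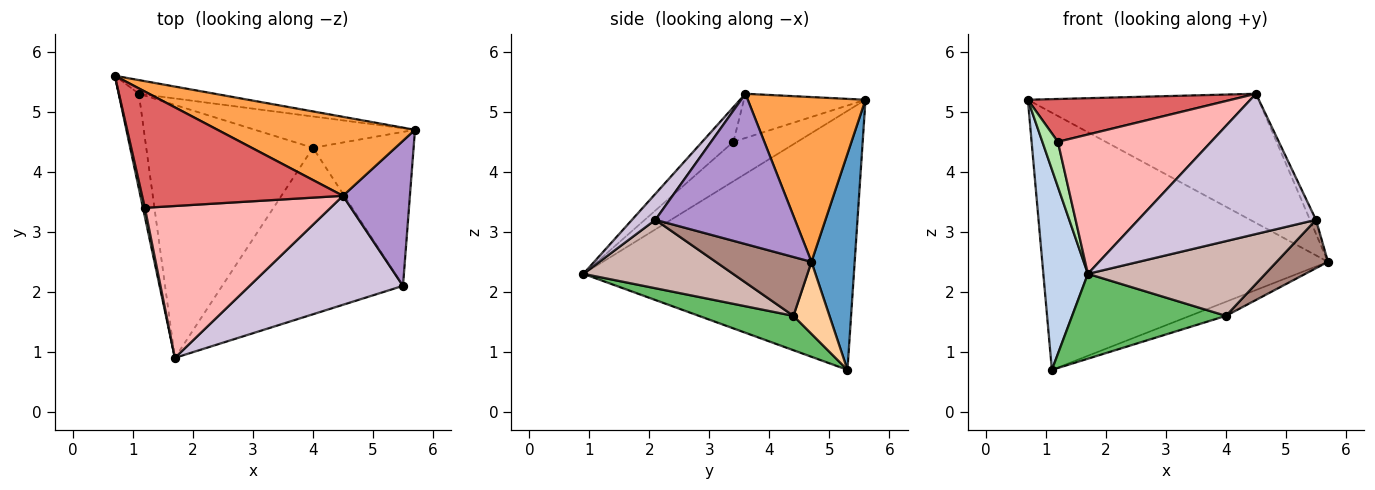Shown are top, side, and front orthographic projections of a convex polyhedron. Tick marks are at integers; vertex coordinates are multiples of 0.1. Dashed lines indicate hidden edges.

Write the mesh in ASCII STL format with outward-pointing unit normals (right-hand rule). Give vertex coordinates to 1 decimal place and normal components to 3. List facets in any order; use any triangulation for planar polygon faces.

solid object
 facet normal 0.149 0.987 -0.053
  outer loop
   vertex 1.1 5.3 0.7
   vertex 0.7 5.6 5.2
   vertex 5.7 4.7 2.5
  endloop
 endfacet
 facet normal -0.984 -0.162 -0.077
  outer loop
   vertex 1.1 5.3 0.7
   vertex 1.7 0.9 2.3
   vertex 0.7 5.6 5.2
  endloop
 endfacet
 facet normal 0.399 0.782 0.478
  outer loop
   vertex 4.5 3.6 5.3
   vertex 5.7 4.7 2.5
   vertex 0.7 5.6 5.2
  endloop
 endfacet
 facet normal 0.380 0.380 -0.844
  outer loop
   vertex 4.0 4.4 1.6
   vertex 1.1 5.3 0.7
   vertex 5.7 4.7 2.5
  endloop
 endfacet
 facet normal 0.192 -0.312 -0.930
  outer loop
   vertex 4.0 4.4 1.6
   vertex 1.7 0.9 2.3
   vertex 1.1 5.3 0.7
  endloop
 endfacet
 facet normal -0.971 -0.236 0.047
  outer loop
   vertex 1.2 3.4 4.5
   vertex 0.7 5.6 5.2
   vertex 1.7 0.9 2.3
  endloop
 endfacet
 facet normal -0.202 -0.338 0.919
  outer loop
   vertex 1.2 3.4 4.5
   vertex 4.5 3.6 5.3
   vertex 0.7 5.6 5.2
  endloop
 endfacet
 facet normal -0.136 -0.670 0.730
  outer loop
   vertex 1.2 3.4 4.5
   vertex 1.7 0.9 2.3
   vertex 4.5 3.6 5.3
  endloop
 endfacet
 facet normal 0.913 0.039 0.407
  outer loop
   vertex 5.5 2.1 3.2
   vertex 5.7 4.7 2.5
   vertex 4.5 3.6 5.3
  endloop
 endfacet
 facet normal 0.103 -0.785 0.610
  outer loop
   vertex 5.5 2.1 3.2
   vertex 4.5 3.6 5.3
   vertex 1.7 0.9 2.3
  endloop
 endfacet
 facet normal 0.487 -0.262 -0.833
  outer loop
   vertex 5.5 2.1 3.2
   vertex 4.0 4.4 1.6
   vertex 5.7 4.7 2.5
  endloop
 endfacet
 facet normal 0.326 -0.387 -0.862
  outer loop
   vertex 5.5 2.1 3.2
   vertex 1.7 0.9 2.3
   vertex 4.0 4.4 1.6
  endloop
 endfacet
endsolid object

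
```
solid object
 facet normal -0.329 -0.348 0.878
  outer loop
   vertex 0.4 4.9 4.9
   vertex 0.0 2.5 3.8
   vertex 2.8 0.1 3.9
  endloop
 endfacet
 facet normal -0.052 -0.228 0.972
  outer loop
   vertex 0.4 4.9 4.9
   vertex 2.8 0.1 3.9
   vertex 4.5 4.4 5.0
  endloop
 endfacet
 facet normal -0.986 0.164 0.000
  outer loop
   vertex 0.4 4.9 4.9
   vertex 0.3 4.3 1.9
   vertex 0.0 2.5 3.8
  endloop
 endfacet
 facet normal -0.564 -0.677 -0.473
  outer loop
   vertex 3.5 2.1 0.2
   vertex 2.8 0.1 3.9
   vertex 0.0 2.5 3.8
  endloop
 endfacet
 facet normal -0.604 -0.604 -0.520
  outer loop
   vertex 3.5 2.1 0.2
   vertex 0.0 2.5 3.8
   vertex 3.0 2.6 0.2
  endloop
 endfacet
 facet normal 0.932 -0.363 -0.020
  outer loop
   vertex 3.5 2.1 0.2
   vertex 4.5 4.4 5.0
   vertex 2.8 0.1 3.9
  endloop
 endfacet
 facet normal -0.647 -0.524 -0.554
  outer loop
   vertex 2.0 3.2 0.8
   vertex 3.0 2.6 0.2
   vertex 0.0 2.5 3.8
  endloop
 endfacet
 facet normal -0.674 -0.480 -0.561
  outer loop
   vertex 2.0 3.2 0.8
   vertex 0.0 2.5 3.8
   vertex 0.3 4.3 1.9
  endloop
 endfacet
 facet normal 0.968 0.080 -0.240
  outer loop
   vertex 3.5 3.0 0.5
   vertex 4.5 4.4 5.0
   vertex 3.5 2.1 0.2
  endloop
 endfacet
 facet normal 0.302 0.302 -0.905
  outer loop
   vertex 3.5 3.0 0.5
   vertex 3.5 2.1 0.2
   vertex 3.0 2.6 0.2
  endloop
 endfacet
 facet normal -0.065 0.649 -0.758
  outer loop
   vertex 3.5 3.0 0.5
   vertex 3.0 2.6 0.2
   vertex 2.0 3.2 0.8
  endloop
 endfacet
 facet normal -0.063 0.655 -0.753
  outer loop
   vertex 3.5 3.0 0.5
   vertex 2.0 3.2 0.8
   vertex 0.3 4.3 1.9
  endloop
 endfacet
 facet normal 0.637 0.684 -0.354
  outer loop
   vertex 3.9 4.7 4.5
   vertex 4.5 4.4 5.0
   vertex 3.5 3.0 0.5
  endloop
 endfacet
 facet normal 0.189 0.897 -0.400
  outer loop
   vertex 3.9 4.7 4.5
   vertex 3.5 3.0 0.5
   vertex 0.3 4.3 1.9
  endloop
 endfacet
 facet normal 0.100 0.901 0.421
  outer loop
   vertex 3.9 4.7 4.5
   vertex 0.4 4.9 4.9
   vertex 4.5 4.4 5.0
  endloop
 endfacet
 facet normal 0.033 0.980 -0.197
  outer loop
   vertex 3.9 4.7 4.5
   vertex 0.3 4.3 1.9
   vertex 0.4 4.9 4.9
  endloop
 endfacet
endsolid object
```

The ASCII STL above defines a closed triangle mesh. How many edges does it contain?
24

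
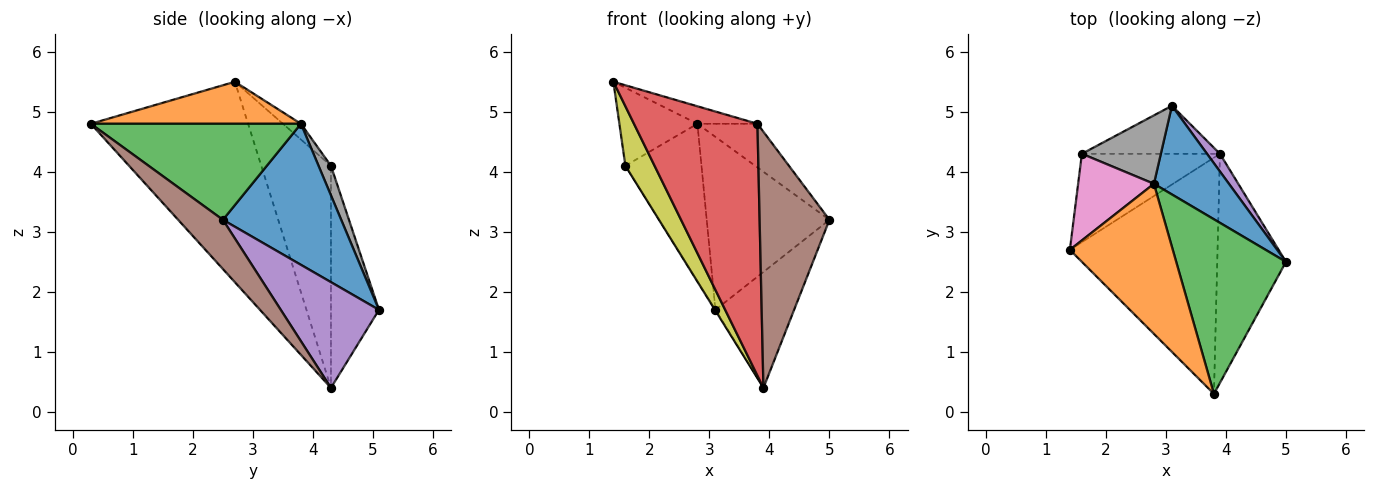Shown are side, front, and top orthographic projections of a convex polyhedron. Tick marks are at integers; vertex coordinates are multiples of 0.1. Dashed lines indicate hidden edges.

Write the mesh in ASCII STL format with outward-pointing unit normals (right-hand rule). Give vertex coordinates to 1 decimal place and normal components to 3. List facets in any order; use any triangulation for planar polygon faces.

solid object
 facet normal 0.651 0.676 0.346
  outer loop
   vertex 2.8 3.8 4.8
   vertex 5.0 2.5 3.2
   vertex 3.1 5.1 1.7
  endloop
 endfacet
 facet normal 0.376 0.107 0.920
  outer loop
   vertex 2.8 3.8 4.8
   vertex 1.4 2.7 5.5
   vertex 3.8 0.3 4.8
  endloop
 endfacet
 facet normal 0.647 0.185 0.740
  outer loop
   vertex 2.8 3.8 4.8
   vertex 3.8 0.3 4.8
   vertex 5.0 2.5 3.2
  endloop
 endfacet
 facet normal -0.681 -0.534 -0.501
  outer loop
   vertex 3.9 4.3 0.4
   vertex 3.8 0.3 4.8
   vertex 1.4 2.7 5.5
  endloop
 endfacet
 facet normal 0.777 0.622 0.095
  outer loop
   vertex 3.9 4.3 0.4
   vertex 3.1 5.1 1.7
   vertex 5.0 2.5 3.2
  endloop
 endfacet
 facet normal 0.431 -0.673 -0.602
  outer loop
   vertex 3.9 4.3 0.4
   vertex 5.0 2.5 3.2
   vertex 3.8 0.3 4.8
  endloop
 endfacet
 facet normal -0.153 0.662 0.734
  outer loop
   vertex 1.6 4.3 4.1
   vertex 1.4 2.7 5.5
   vertex 2.8 3.8 4.8
  endloop
 endfacet
 facet normal 0.148 0.907 0.395
  outer loop
   vertex 1.6 4.3 4.1
   vertex 2.8 3.8 4.8
   vertex 3.1 5.1 1.7
  endloop
 endfacet
 facet normal -0.800 -0.335 -0.497
  outer loop
   vertex 1.6 4.3 4.1
   vertex 3.9 4.3 0.4
   vertex 1.4 2.7 5.5
  endloop
 endfacet
 facet normal -0.849 0.009 -0.528
  outer loop
   vertex 1.6 4.3 4.1
   vertex 3.1 5.1 1.7
   vertex 3.9 4.3 0.4
  endloop
 endfacet
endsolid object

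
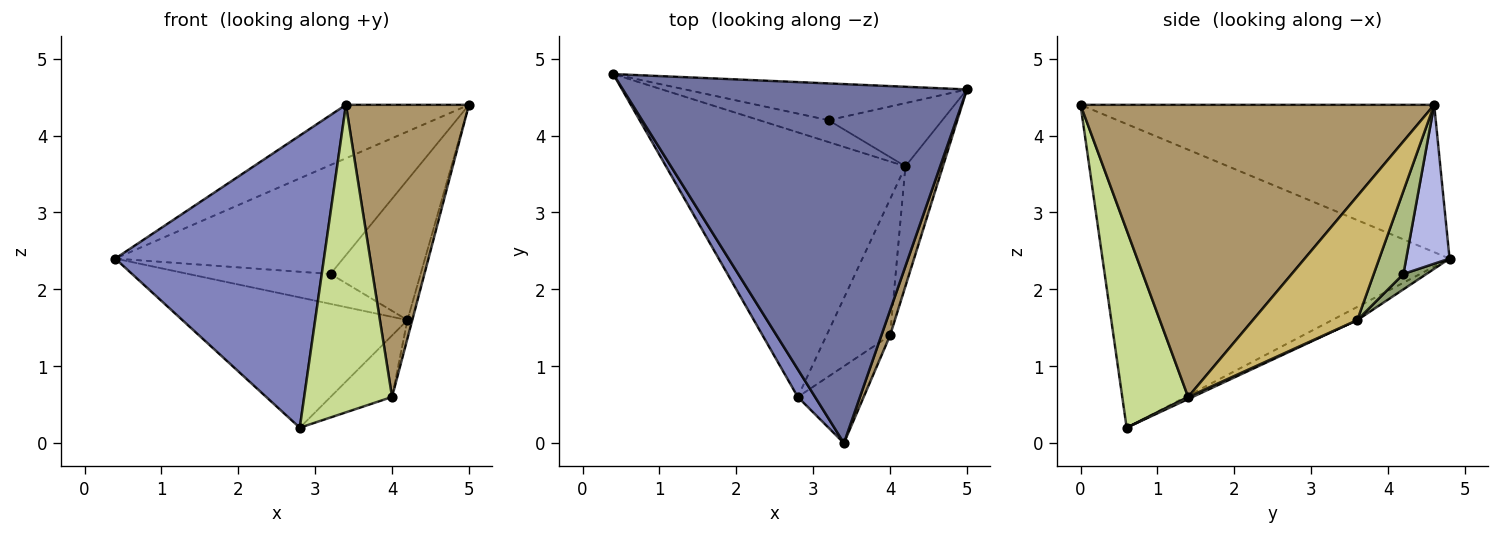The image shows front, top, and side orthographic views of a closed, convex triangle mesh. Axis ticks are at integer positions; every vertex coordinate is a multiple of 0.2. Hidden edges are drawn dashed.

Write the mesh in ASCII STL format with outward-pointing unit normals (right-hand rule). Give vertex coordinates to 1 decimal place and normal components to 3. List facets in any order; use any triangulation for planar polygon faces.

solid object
 facet normal -0.390 0.136 0.911
  outer loop
   vertex 3.4 0.0 4.4
   vertex 5.0 4.6 4.4
   vertex 0.4 4.8 2.4
  endloop
 endfacet
 facet normal -0.856 -0.515 0.049
  outer loop
   vertex 2.8 0.6 0.2
   vertex 3.4 0.0 4.4
   vertex 0.4 4.8 2.4
  endloop
 endfacet
 facet normal -0.049 0.441 -0.896
  outer loop
   vertex 4.2 3.6 1.6
   vertex 2.8 0.6 0.2
   vertex 0.4 4.8 2.4
  endloop
 endfacet
 facet normal 0.177 0.932 -0.315
  outer loop
   vertex 3.2 4.2 2.2
   vertex 0.4 4.8 2.4
   vertex 5.0 4.6 4.4
  endloop
 endfacet
 facet normal 0.130 0.801 -0.584
  outer loop
   vertex 3.2 4.2 2.2
   vertex 4.2 3.6 1.6
   vertex 0.4 4.8 2.4
  endloop
 endfacet
 facet normal 0.287 0.873 -0.394
  outer loop
   vertex 3.2 4.2 2.2
   vertex 5.0 4.6 4.4
   vertex 4.2 3.6 1.6
  endloop
 endfacet
 facet normal 0.588 -0.784 -0.196
  outer loop
   vertex 4.0 1.4 0.6
   vertex 3.4 0.0 4.4
   vertex 2.8 0.6 0.2
  endloop
 endfacet
 facet normal 0.029 0.411 -0.911
  outer loop
   vertex 4.0 1.4 0.6
   vertex 2.8 0.6 0.2
   vertex 4.2 3.6 1.6
  endloop
 endfacet
 facet normal 0.944 -0.328 0.028
  outer loop
   vertex 4.0 1.4 0.6
   vertex 5.0 4.6 4.4
   vertex 3.4 0.0 4.4
  endloop
 endfacet
 facet normal 0.956 0.044 -0.289
  outer loop
   vertex 4.0 1.4 0.6
   vertex 4.2 3.6 1.6
   vertex 5.0 4.6 4.4
  endloop
 endfacet
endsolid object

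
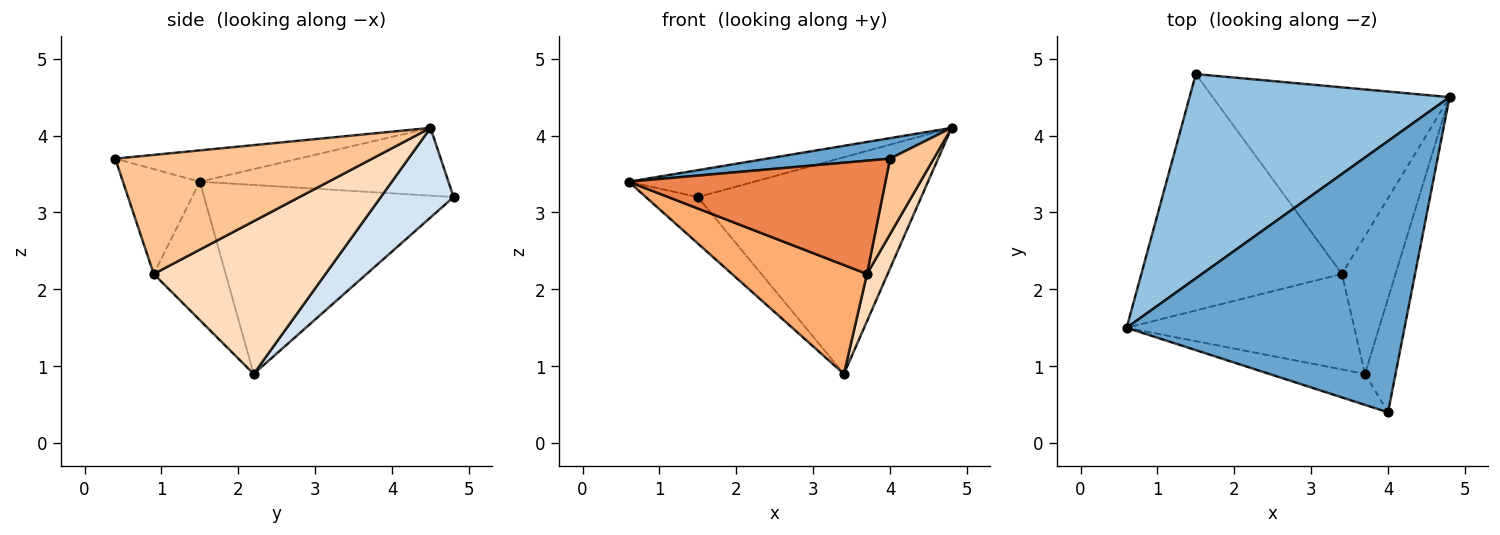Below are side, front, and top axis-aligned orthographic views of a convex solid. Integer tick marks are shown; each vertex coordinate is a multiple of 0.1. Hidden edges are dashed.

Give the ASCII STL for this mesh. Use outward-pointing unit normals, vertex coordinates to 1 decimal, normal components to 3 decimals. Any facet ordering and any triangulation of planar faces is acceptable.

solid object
 facet normal -0.112 -0.075 0.991
  outer loop
   vertex 4.0 0.4 3.7
   vertex 4.8 4.5 4.1
   vertex 0.6 1.5 3.4
  endloop
 endfacet
 facet normal -0.250 0.126 0.960
  outer loop
   vertex 1.5 4.8 3.2
   vertex 0.6 1.5 3.4
   vertex 4.8 4.5 4.1
  endloop
 endfacet
 facet normal -0.679 0.141 -0.721
  outer loop
   vertex 1.5 4.8 3.2
   vertex 3.4 2.2 0.9
   vertex 0.6 1.5 3.4
  endloop
 endfacet
 facet normal 0.240 0.736 -0.634
  outer loop
   vertex 1.5 4.8 3.2
   vertex 4.8 4.5 4.1
   vertex 3.4 2.2 0.9
  endloop
 endfacet
 facet normal -0.277 -0.927 -0.253
  outer loop
   vertex 3.7 0.9 2.2
   vertex 4.0 0.4 3.7
   vertex 0.6 1.5 3.4
  endloop
 endfacet
 facet normal -0.372 -0.698 -0.612
  outer loop
   vertex 3.7 0.9 2.2
   vertex 0.6 1.5 3.4
   vertex 3.4 2.2 0.9
  endloop
 endfacet
 facet normal 0.956 -0.163 -0.245
  outer loop
   vertex 3.7 0.9 2.2
   vertex 4.8 4.5 4.1
   vertex 4.0 0.4 3.7
  endloop
 endfacet
 facet normal 0.938 -0.113 -0.329
  outer loop
   vertex 3.7 0.9 2.2
   vertex 3.4 2.2 0.9
   vertex 4.8 4.5 4.1
  endloop
 endfacet
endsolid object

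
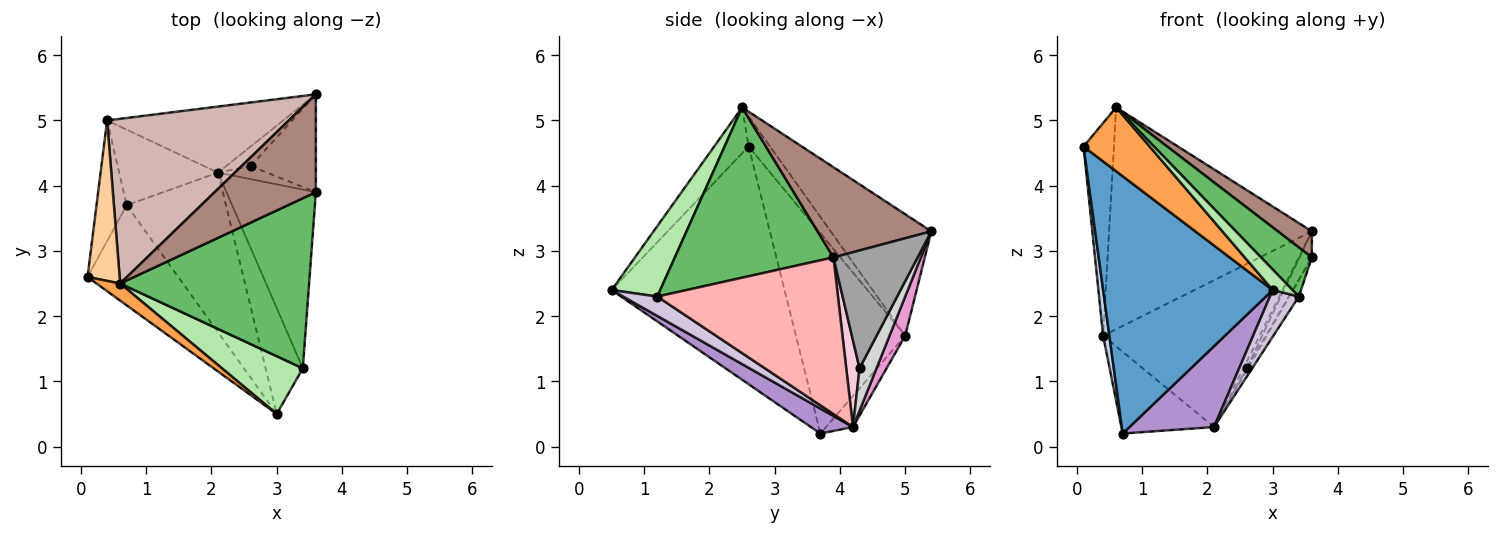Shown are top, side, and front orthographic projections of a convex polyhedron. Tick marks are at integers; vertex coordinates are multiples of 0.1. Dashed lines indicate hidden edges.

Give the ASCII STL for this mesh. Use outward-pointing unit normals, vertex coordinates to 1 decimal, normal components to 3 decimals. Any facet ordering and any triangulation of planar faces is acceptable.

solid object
 facet normal -0.689 -0.676 -0.263
  outer loop
   vertex 0.7 3.7 0.2
   vertex 3.0 0.5 2.4
   vertex 0.1 2.6 4.6
  endloop
 endfacet
 facet normal -0.987 -0.056 -0.149
  outer loop
   vertex 0.4 5.0 1.7
   vertex 0.7 3.7 0.2
   vertex 0.1 2.6 4.6
  endloop
 endfacet
 facet normal -0.450 -0.863 0.231
  outer loop
   vertex 0.6 2.5 5.2
   vertex 0.1 2.6 4.6
   vertex 3.0 0.5 2.4
  endloop
 endfacet
 facet normal -0.491 0.696 0.525
  outer loop
   vertex 0.6 2.5 5.2
   vertex 0.4 5.0 1.7
   vertex 0.1 2.6 4.6
  endloop
 endfacet
 facet normal 0.655 -0.210 0.726
  outer loop
   vertex 3.4 1.2 2.3
   vertex 3.6 3.9 2.9
   vertex 0.6 2.5 5.2
  endloop
 endfacet
 facet normal 0.634 -0.258 0.728
  outer loop
   vertex 3.4 1.2 2.3
   vertex 0.6 2.5 5.2
   vertex 3.0 0.5 2.4
  endloop
 endfacet
 facet normal -0.209 0.718 -0.664
  outer loop
   vertex 2.1 4.2 0.3
   vertex 0.7 3.7 0.2
   vertex 0.4 5.0 1.7
  endloop
 endfacet
 facet normal 0.868 0.046 -0.495
  outer loop
   vertex 2.1 4.2 0.3
   vertex 3.6 3.9 2.9
   vertex 3.4 1.2 2.3
  endloop
 endfacet
 facet normal 0.220 -0.441 -0.870
  outer loop
   vertex 2.1 4.2 0.3
   vertex 3.0 0.5 2.4
   vertex 0.7 3.7 0.2
  endloop
 endfacet
 facet normal 0.431 -0.364 -0.826
  outer loop
   vertex 2.1 4.2 0.3
   vertex 3.4 1.2 2.3
   vertex 3.0 0.5 2.4
  endloop
 endfacet
 facet normal 0.652 -0.195 0.732
  outer loop
   vertex 3.6 5.4 3.3
   vertex 0.6 2.5 5.2
   vertex 3.6 3.9 2.9
  endloop
 endfacet
 facet normal -0.370 0.746 0.554
  outer loop
   vertex 3.6 5.4 3.3
   vertex 0.4 5.0 1.7
   vertex 0.6 2.5 5.2
  endloop
 endfacet
 facet normal 0.091 0.908 -0.409
  outer loop
   vertex 3.6 5.4 3.3
   vertex 2.1 4.2 0.3
   vertex 0.4 5.0 1.7
  endloop
 endfacet
 facet normal 0.867 0.082 -0.491
  outer loop
   vertex 2.6 4.3 1.2
   vertex 3.6 3.9 2.9
   vertex 2.1 4.2 0.3
  endloop
 endfacet
 facet normal 0.868 0.128 -0.480
  outer loop
   vertex 2.6 4.3 1.2
   vertex 3.6 5.4 3.3
   vertex 3.6 3.9 2.9
  endloop
 endfacet
 facet normal 0.854 0.164 -0.493
  outer loop
   vertex 2.6 4.3 1.2
   vertex 2.1 4.2 0.3
   vertex 3.6 5.4 3.3
  endloop
 endfacet
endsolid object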